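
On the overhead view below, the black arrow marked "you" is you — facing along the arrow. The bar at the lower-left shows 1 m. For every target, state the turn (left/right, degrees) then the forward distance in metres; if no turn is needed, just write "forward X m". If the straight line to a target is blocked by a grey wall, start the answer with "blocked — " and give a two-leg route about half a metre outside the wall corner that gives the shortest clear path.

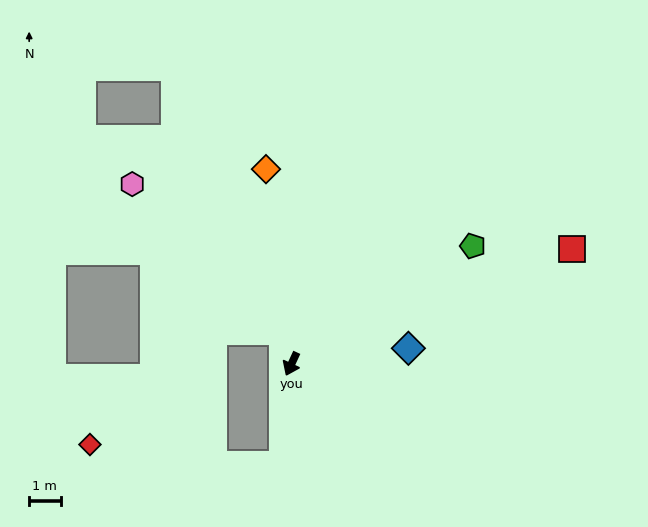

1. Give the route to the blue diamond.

turn left 122°, forward 3.7 m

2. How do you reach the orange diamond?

turn right 148°, forward 6.2 m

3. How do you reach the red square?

turn left 137°, forward 9.6 m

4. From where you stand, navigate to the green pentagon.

turn left 148°, forward 6.9 m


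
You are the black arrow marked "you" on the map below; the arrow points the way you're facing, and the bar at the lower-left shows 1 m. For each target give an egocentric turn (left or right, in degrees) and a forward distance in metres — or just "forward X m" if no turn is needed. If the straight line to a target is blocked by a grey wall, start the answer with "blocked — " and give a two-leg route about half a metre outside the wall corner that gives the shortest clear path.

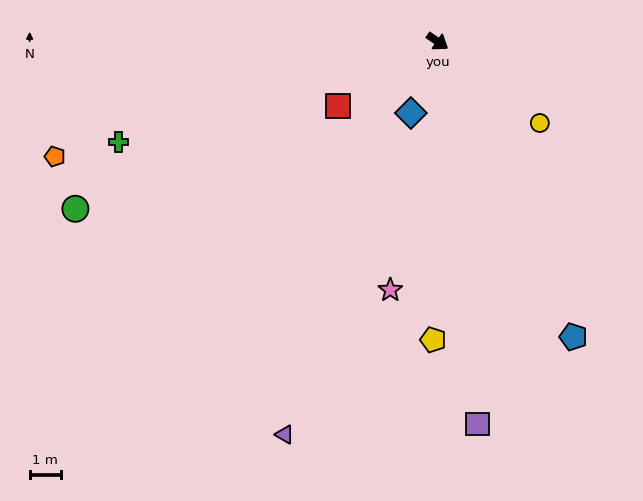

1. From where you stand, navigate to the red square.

turn right 113°, forward 3.8 m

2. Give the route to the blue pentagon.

turn right 31°, forward 10.3 m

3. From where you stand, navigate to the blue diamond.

turn right 76°, forward 2.4 m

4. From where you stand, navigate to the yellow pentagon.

turn right 56°, forward 9.4 m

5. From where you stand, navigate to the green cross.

turn right 128°, forward 10.6 m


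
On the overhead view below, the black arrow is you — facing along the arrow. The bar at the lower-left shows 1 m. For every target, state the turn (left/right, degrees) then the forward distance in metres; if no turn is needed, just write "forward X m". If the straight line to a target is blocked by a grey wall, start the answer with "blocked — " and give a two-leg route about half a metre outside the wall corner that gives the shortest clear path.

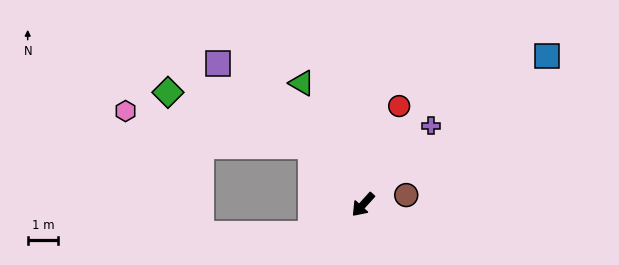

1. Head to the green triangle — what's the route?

turn right 111°, forward 4.4 m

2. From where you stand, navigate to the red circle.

turn right 158°, forward 3.4 m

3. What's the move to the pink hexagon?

blocked — turn right 96°, forward 2.5 m, then turn left 38°, forward 6.1 m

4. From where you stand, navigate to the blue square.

turn left 171°, forward 7.7 m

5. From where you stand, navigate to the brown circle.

turn left 145°, forward 1.4 m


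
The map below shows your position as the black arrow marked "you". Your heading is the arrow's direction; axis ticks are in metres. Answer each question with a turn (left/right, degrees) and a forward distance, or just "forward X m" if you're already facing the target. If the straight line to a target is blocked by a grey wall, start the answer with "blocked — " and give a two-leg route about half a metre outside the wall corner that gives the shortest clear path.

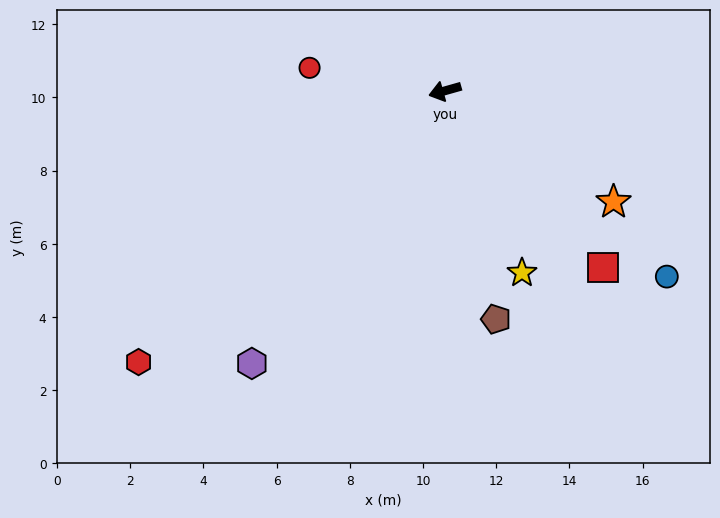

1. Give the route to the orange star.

turn left 131°, forward 5.5 m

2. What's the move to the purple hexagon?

turn left 39°, forward 9.1 m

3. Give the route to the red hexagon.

turn left 26°, forward 11.2 m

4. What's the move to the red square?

turn left 116°, forward 6.5 m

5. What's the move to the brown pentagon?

turn left 87°, forward 6.4 m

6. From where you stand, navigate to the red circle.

turn right 25°, forward 3.8 m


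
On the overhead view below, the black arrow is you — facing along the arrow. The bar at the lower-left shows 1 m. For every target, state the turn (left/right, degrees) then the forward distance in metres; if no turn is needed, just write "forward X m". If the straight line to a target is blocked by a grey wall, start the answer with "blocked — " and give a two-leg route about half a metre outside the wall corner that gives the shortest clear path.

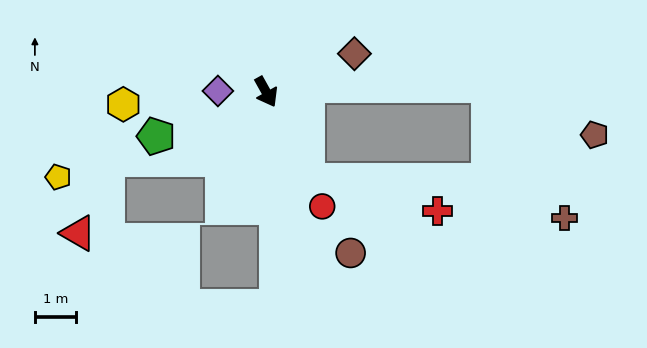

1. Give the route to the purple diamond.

turn right 120°, forward 1.2 m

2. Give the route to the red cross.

blocked — turn right 4°, forward 2.4 m, then turn left 52°, forward 3.3 m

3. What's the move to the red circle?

turn right 3°, forward 3.1 m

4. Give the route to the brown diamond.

turn left 84°, forward 2.4 m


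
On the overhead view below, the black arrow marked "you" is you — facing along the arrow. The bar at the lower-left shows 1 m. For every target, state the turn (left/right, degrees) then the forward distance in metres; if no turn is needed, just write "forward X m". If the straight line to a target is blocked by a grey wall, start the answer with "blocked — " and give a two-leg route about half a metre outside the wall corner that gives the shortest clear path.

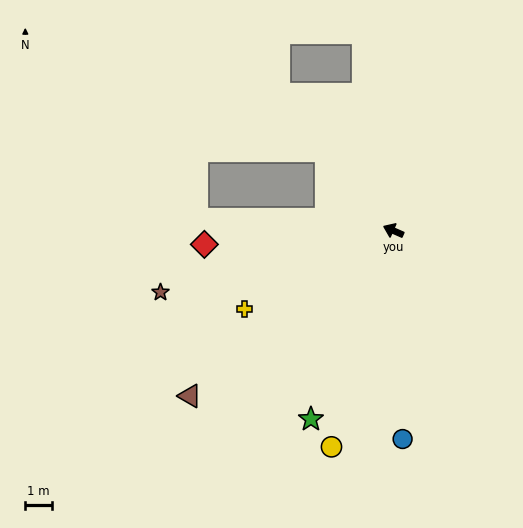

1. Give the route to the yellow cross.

turn left 51°, forward 6.3 m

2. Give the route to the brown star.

turn left 39°, forward 9.0 m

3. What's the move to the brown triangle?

turn left 63°, forward 9.8 m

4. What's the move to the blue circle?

turn left 116°, forward 7.8 m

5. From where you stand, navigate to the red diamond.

turn left 28°, forward 7.1 m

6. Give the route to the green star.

turn left 90°, forward 7.7 m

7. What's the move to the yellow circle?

turn left 98°, forward 8.4 m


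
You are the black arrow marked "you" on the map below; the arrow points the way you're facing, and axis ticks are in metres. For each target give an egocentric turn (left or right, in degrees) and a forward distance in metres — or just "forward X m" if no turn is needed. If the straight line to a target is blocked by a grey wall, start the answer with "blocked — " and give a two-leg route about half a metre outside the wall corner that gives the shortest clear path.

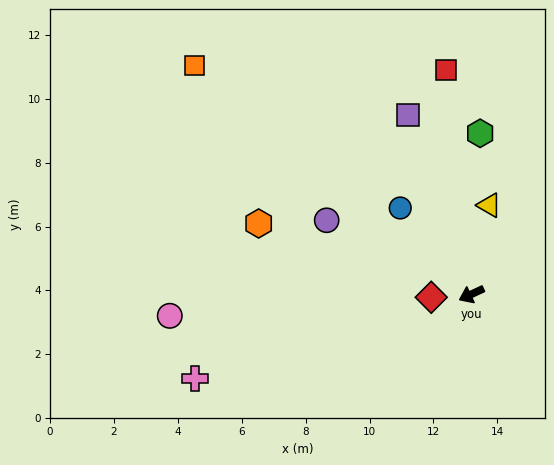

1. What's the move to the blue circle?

turn right 75°, forward 3.5 m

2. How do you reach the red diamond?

turn right 21°, forward 1.3 m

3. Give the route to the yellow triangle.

turn right 126°, forward 2.8 m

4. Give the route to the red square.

turn right 108°, forward 7.1 m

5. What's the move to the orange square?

turn right 65°, forward 11.2 m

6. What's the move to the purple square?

turn right 96°, forward 5.9 m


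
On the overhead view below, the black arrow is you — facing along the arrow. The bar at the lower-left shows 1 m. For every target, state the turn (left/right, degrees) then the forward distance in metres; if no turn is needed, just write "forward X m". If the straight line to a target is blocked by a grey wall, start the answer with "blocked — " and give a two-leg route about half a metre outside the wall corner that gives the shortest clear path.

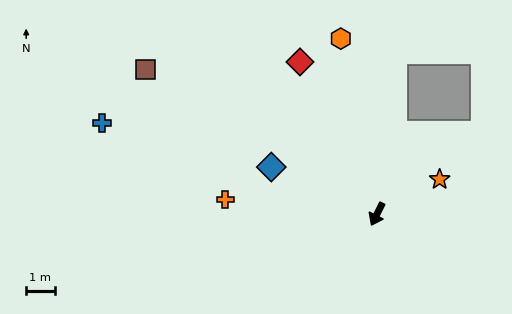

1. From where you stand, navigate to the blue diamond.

turn right 87°, forward 4.1 m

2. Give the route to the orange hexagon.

turn right 142°, forward 6.3 m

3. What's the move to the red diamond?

turn right 127°, forward 6.0 m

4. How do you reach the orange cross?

turn right 69°, forward 5.4 m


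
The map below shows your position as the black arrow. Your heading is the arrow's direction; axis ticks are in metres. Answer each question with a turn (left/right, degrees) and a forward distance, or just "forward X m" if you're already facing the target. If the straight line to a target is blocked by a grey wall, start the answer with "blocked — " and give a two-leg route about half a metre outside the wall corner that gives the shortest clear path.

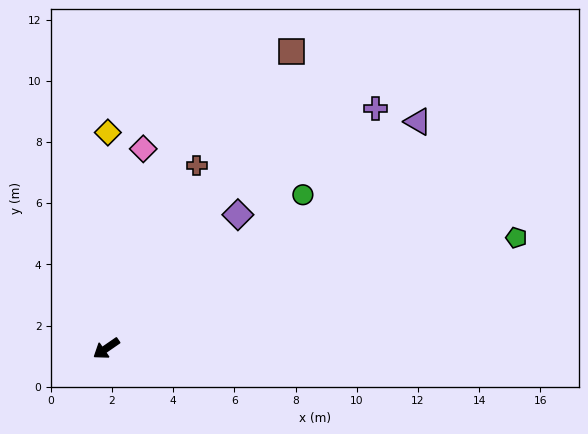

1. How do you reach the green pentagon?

turn left 160°, forward 13.9 m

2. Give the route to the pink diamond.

turn right 135°, forward 6.6 m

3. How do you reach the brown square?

turn right 157°, forward 11.4 m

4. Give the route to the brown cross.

turn right 151°, forward 6.7 m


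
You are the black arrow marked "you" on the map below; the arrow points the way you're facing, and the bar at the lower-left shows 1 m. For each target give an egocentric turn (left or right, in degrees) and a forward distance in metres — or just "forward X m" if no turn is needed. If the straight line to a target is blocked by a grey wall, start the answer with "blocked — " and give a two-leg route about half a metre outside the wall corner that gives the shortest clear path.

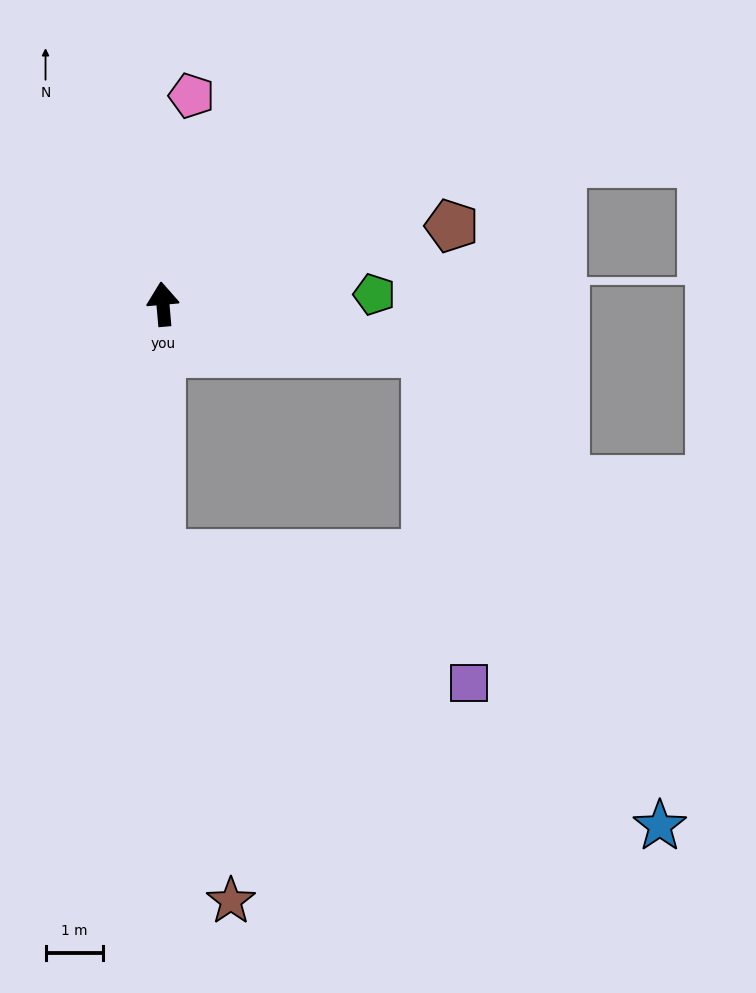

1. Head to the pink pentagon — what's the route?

turn right 13°, forward 3.7 m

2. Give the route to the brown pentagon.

turn right 80°, forward 5.2 m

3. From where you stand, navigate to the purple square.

blocked — turn left 175°, forward 4.3 m, then turn left 67°, forward 5.8 m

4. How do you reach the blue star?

blocked — turn right 106°, forward 4.6 m, then turn right 53°, forward 9.2 m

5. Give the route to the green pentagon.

turn right 92°, forward 3.7 m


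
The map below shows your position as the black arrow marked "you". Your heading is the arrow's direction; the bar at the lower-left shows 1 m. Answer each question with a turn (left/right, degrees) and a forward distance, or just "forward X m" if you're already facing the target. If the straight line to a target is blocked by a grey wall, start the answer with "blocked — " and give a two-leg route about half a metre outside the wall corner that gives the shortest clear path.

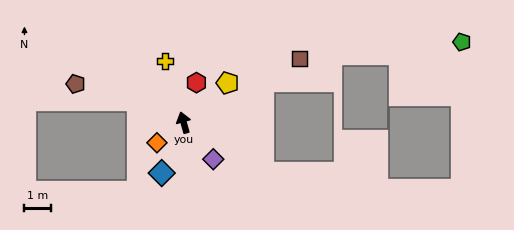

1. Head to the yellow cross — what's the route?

forward 2.5 m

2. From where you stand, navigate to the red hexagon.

turn right 34°, forward 1.6 m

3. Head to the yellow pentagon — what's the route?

turn right 64°, forward 2.3 m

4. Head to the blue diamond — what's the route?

turn left 141°, forward 2.1 m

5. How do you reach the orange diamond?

turn left 111°, forward 1.3 m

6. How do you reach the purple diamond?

turn right 157°, forward 1.8 m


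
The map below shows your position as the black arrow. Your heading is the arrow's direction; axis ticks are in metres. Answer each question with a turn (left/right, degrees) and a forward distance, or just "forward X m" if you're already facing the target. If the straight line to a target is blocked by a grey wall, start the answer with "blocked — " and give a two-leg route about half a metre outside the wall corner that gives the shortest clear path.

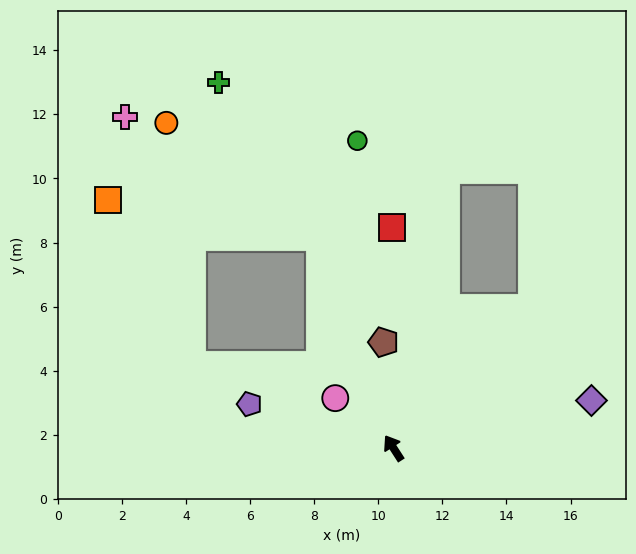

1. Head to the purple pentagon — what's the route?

turn left 40°, forward 4.7 m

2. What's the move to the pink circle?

turn left 17°, forward 2.4 m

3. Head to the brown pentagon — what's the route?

turn right 27°, forward 3.3 m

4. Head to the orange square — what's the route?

blocked — turn right 13°, forward 7.0 m, then turn left 60°, forward 6.7 m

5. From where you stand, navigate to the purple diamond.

turn right 109°, forward 6.4 m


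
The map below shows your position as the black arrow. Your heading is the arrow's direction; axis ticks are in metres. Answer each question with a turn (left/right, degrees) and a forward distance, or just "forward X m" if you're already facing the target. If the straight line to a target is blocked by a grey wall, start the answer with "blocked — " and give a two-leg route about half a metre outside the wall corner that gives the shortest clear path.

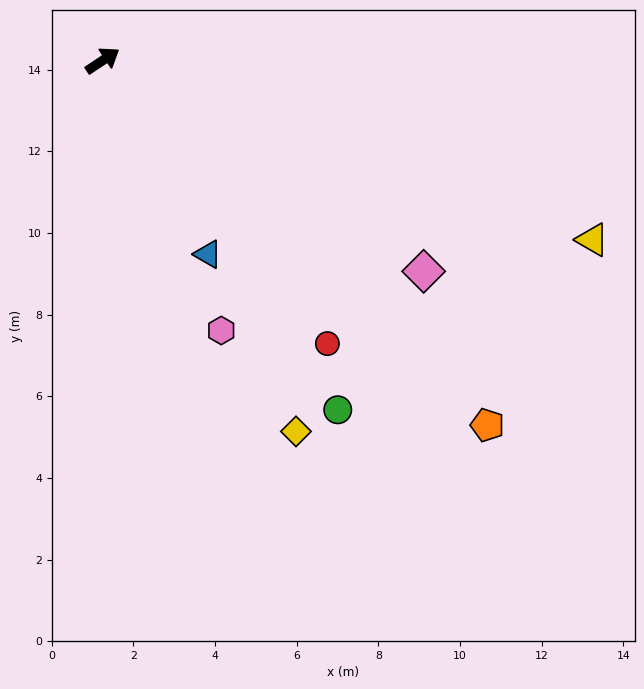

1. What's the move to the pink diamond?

turn right 67°, forward 9.4 m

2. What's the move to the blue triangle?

turn right 95°, forward 5.4 m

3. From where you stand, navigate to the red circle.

turn right 85°, forward 8.8 m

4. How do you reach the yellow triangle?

turn right 54°, forward 12.8 m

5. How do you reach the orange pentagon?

turn right 77°, forward 13.0 m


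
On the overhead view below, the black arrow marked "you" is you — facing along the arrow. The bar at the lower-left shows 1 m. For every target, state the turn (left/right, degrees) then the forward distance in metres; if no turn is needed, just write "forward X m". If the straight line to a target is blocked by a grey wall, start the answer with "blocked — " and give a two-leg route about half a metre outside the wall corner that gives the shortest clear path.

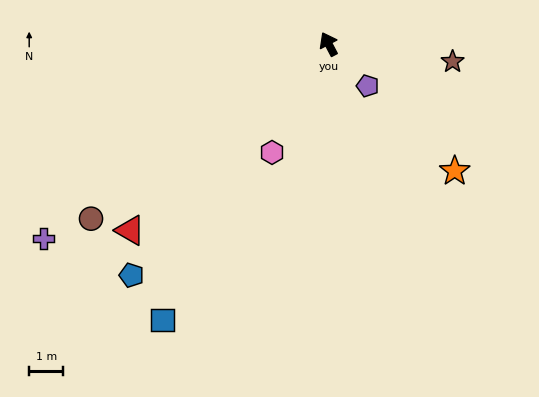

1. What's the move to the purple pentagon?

turn right 165°, forward 1.7 m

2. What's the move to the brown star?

turn right 126°, forward 3.7 m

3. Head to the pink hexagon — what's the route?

turn left 125°, forward 3.6 m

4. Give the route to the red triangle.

turn left 105°, forward 8.0 m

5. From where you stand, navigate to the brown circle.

turn left 99°, forward 8.7 m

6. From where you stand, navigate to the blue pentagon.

turn left 112°, forward 8.9 m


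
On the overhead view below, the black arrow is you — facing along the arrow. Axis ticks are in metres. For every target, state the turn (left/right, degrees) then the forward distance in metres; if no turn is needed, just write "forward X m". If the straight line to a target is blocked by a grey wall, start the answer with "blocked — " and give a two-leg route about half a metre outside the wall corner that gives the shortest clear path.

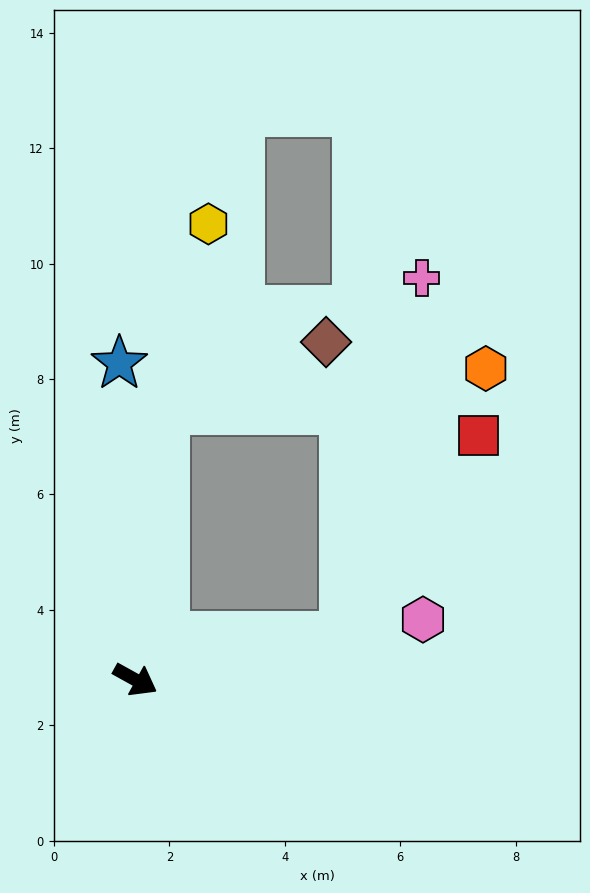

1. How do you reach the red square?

blocked — turn left 41°, forward 3.7 m, then turn left 44°, forward 4.2 m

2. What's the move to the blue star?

turn left 122°, forward 5.5 m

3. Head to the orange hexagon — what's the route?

blocked — turn left 113°, forward 4.7 m, then turn right 77°, forward 5.6 m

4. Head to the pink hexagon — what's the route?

turn left 41°, forward 5.1 m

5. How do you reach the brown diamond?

blocked — turn left 113°, forward 4.7 m, then turn right 61°, forward 3.0 m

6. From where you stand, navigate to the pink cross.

blocked — turn left 41°, forward 3.7 m, then turn left 66°, forward 6.4 m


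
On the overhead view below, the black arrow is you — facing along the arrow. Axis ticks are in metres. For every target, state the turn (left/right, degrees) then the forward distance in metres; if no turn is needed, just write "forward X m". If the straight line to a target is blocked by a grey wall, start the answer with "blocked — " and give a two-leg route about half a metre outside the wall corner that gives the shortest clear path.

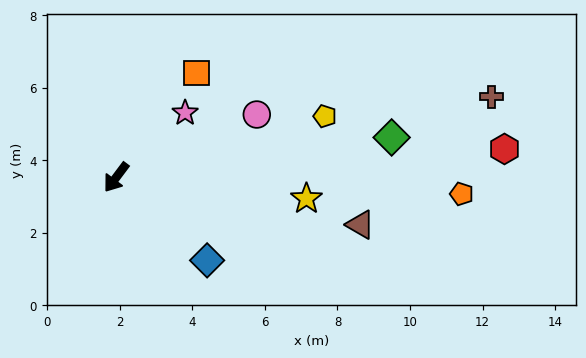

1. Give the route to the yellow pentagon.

turn left 143°, forward 6.0 m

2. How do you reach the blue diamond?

turn left 84°, forward 3.4 m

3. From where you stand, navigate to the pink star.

turn left 170°, forward 2.6 m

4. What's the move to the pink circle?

turn left 151°, forward 4.2 m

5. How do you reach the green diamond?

turn left 135°, forward 7.7 m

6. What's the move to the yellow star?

turn left 120°, forward 5.3 m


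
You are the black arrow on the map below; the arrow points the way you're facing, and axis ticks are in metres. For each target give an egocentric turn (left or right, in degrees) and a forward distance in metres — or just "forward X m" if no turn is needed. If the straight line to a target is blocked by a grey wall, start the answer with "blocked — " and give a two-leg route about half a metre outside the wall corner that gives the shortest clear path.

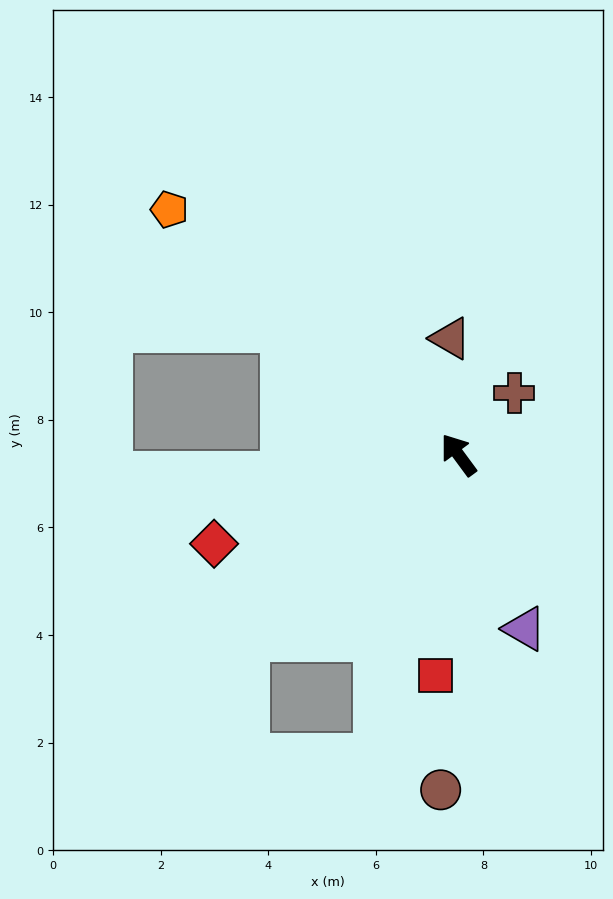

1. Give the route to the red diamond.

turn left 74°, forward 4.8 m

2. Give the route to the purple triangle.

turn left 164°, forward 3.5 m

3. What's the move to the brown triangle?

turn right 32°, forward 2.2 m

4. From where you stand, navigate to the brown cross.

turn right 78°, forward 1.5 m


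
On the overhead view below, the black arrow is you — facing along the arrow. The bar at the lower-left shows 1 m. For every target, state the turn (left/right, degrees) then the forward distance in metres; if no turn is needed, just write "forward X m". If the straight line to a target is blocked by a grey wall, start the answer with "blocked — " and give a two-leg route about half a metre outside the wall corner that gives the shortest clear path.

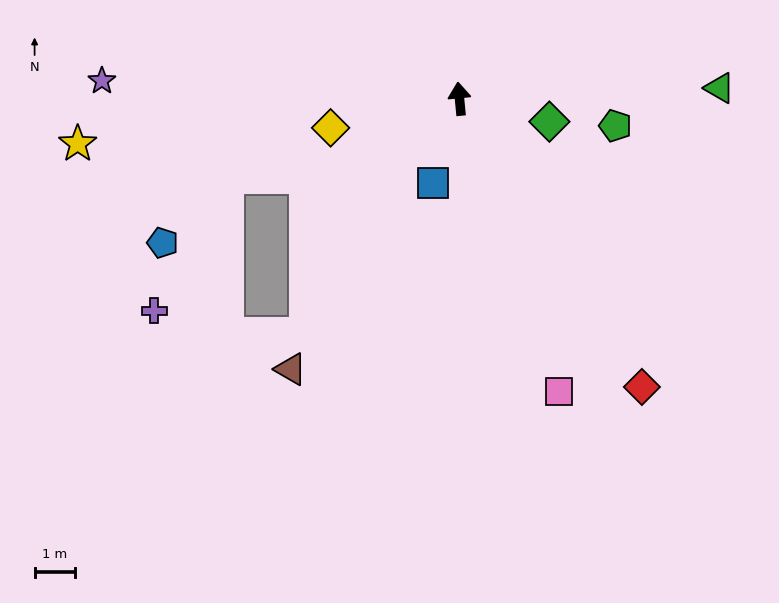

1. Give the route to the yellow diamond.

turn left 97°, forward 3.3 m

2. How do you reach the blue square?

turn left 157°, forward 2.2 m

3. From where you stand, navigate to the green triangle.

turn right 93°, forward 6.5 m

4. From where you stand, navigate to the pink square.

turn right 167°, forward 7.7 m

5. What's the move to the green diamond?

turn right 110°, forward 2.3 m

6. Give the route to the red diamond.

turn right 153°, forward 8.5 m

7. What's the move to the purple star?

turn left 82°, forward 8.9 m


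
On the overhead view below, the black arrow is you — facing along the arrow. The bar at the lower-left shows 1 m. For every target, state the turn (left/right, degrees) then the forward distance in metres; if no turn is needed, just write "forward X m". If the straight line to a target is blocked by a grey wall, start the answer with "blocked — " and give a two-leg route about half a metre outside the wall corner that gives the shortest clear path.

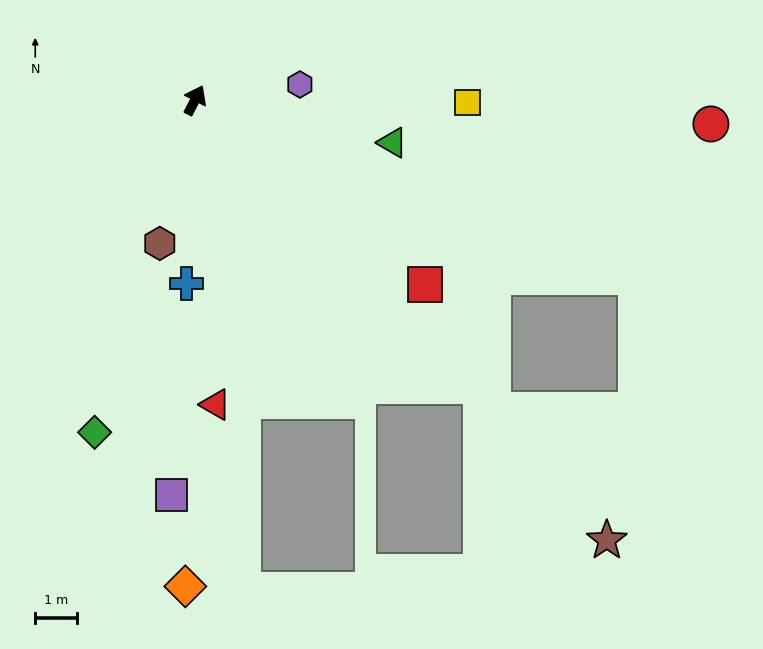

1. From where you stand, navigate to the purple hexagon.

turn right 54°, forward 2.5 m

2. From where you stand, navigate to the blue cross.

turn right 155°, forward 4.4 m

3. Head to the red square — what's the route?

turn right 101°, forward 7.0 m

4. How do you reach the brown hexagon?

turn right 167°, forward 3.5 m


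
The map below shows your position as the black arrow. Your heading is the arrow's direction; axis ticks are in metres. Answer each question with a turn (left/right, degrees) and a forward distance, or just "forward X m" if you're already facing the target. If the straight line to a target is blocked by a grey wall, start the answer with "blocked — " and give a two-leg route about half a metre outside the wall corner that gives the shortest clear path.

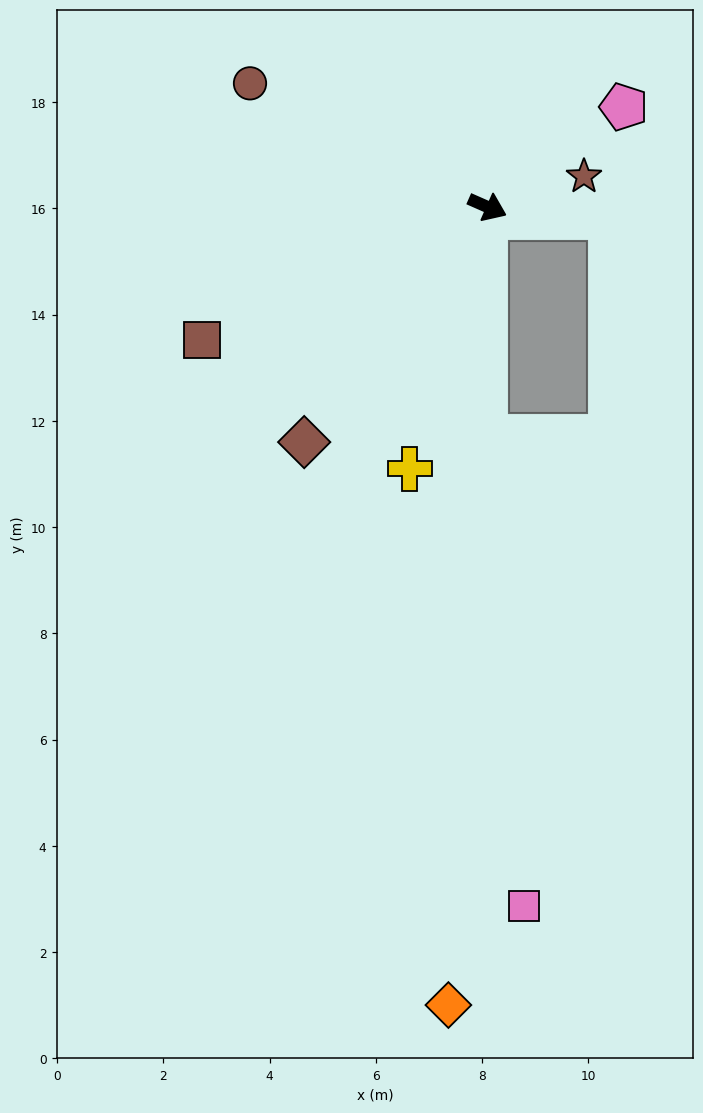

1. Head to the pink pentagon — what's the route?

turn left 60°, forward 3.2 m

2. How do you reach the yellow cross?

turn right 83°, forward 5.1 m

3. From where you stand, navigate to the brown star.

turn left 41°, forward 1.9 m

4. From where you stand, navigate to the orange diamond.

turn right 69°, forward 15.0 m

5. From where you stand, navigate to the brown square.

turn right 131°, forward 5.9 m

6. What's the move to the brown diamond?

turn right 104°, forward 5.6 m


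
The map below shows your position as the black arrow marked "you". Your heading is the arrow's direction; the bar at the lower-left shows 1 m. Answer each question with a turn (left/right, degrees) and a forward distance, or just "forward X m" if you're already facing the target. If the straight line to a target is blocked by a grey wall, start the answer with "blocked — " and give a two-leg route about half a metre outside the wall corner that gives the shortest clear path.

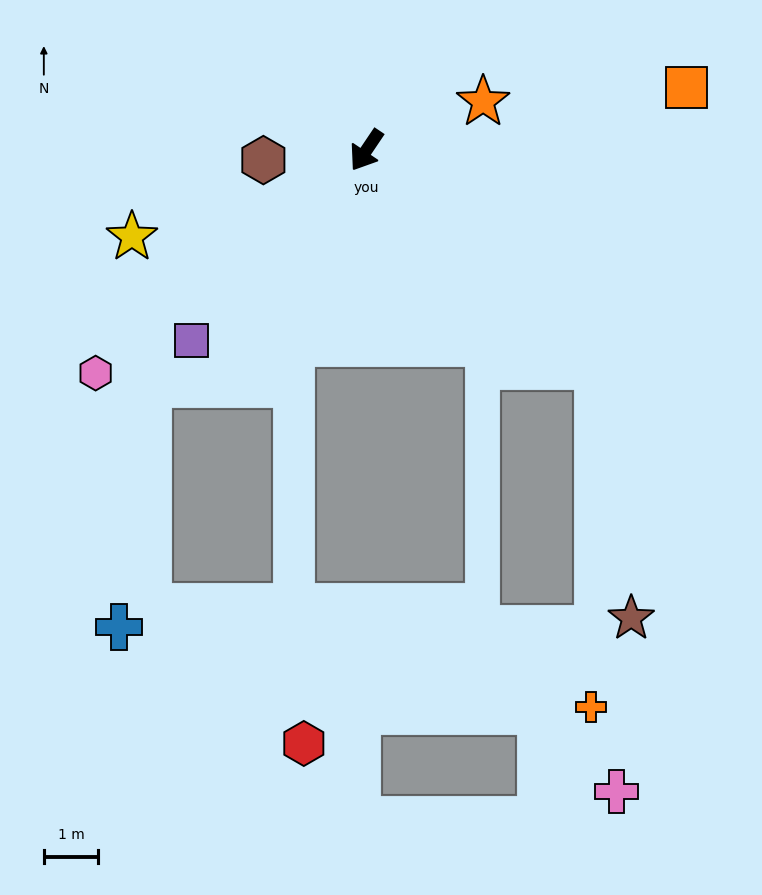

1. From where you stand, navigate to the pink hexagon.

turn right 17°, forward 6.4 m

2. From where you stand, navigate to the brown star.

blocked — turn left 81°, forward 5.8 m, then turn right 39°, forward 4.7 m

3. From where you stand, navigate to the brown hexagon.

turn right 51°, forward 1.9 m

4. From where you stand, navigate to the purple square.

turn right 9°, forward 4.7 m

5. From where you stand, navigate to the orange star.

turn left 147°, forward 2.3 m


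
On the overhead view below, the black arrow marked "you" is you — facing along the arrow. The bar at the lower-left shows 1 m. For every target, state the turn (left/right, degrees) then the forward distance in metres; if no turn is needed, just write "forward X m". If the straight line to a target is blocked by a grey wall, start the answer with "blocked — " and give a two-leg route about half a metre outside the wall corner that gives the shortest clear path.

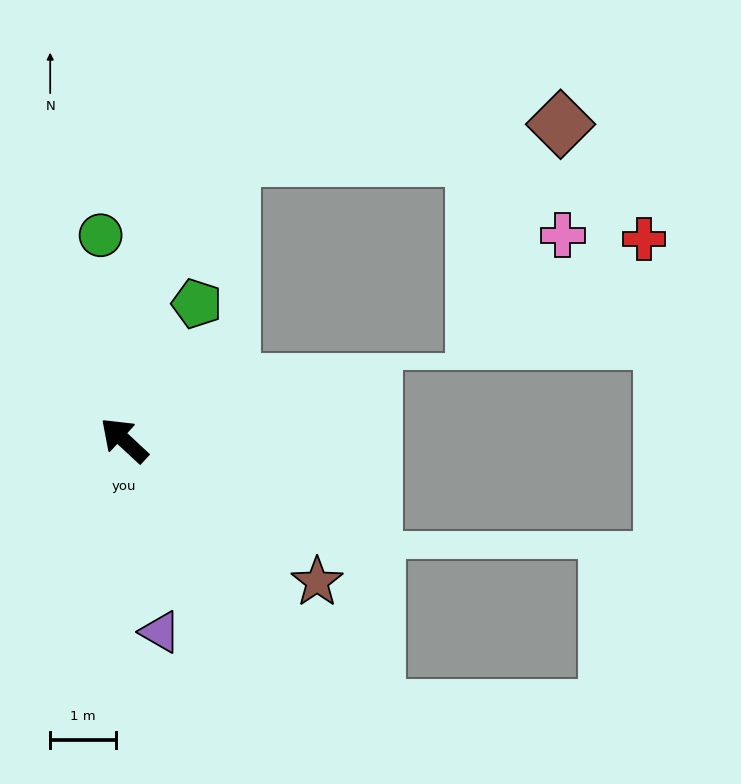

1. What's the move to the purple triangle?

turn left 144°, forward 3.0 m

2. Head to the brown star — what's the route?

turn right 173°, forward 3.6 m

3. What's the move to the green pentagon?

turn right 75°, forward 2.3 m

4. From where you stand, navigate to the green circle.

turn right 41°, forward 3.1 m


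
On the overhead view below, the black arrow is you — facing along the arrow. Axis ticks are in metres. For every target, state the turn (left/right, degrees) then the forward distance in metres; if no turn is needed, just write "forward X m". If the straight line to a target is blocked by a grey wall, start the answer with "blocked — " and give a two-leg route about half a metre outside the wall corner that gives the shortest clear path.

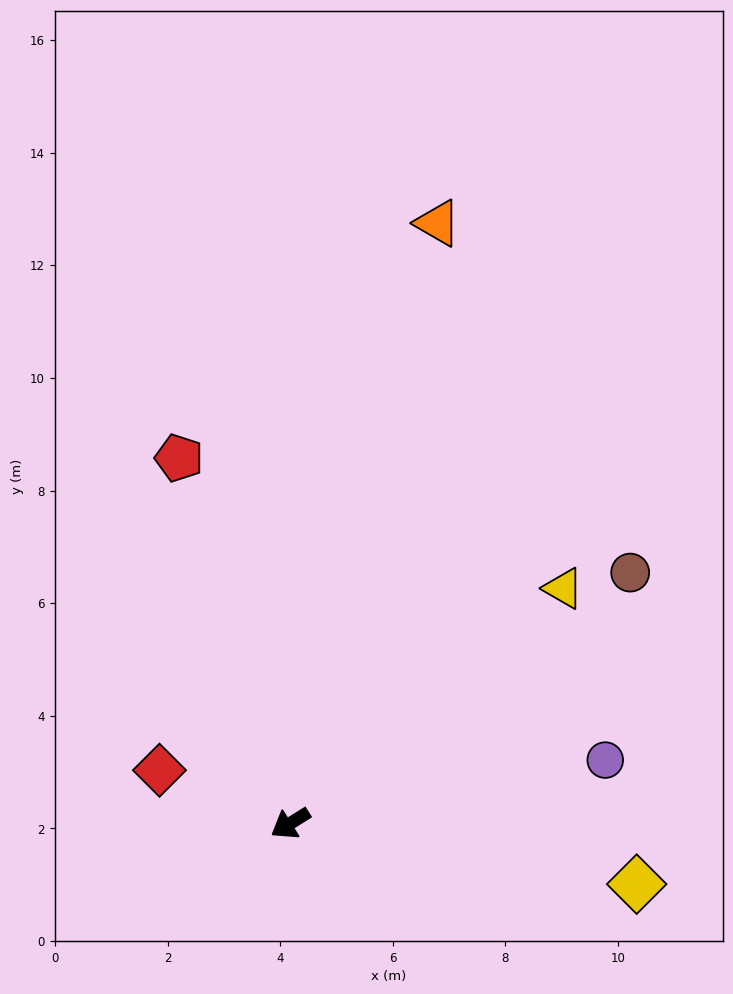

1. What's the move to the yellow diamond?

turn left 138°, forward 6.2 m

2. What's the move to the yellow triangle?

turn right 171°, forward 6.4 m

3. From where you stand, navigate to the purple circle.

turn left 159°, forward 5.7 m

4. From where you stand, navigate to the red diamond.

turn right 54°, forward 2.5 m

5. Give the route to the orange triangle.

turn right 136°, forward 11.0 m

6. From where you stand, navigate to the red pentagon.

turn right 105°, forward 6.8 m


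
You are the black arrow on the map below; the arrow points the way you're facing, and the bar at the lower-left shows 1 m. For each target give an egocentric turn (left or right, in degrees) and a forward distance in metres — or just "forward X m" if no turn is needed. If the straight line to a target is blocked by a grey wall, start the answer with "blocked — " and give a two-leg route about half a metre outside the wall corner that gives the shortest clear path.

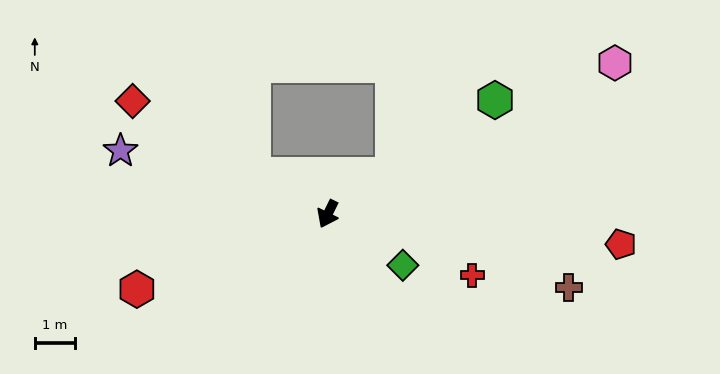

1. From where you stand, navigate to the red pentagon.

turn left 110°, forward 7.3 m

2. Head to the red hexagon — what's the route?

turn right 42°, forward 5.1 m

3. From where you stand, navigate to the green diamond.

turn left 82°, forward 2.2 m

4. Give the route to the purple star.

turn right 81°, forward 5.3 m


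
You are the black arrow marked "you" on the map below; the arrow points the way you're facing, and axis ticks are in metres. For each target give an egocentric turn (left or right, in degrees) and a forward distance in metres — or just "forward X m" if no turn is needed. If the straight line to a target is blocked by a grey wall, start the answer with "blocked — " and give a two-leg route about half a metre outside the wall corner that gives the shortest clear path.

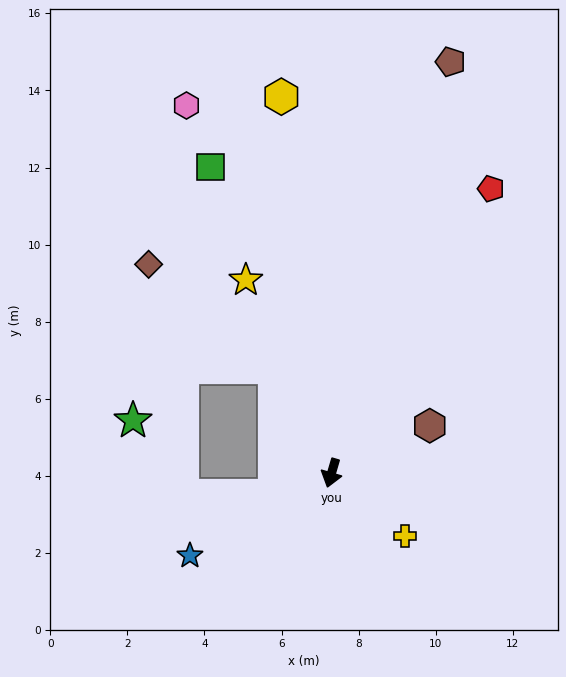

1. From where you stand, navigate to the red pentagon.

turn left 167°, forward 8.5 m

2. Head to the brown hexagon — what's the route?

turn left 132°, forward 2.8 m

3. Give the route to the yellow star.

turn right 140°, forward 5.5 m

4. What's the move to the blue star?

turn right 43°, forward 4.3 m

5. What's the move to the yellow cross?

turn left 66°, forward 2.5 m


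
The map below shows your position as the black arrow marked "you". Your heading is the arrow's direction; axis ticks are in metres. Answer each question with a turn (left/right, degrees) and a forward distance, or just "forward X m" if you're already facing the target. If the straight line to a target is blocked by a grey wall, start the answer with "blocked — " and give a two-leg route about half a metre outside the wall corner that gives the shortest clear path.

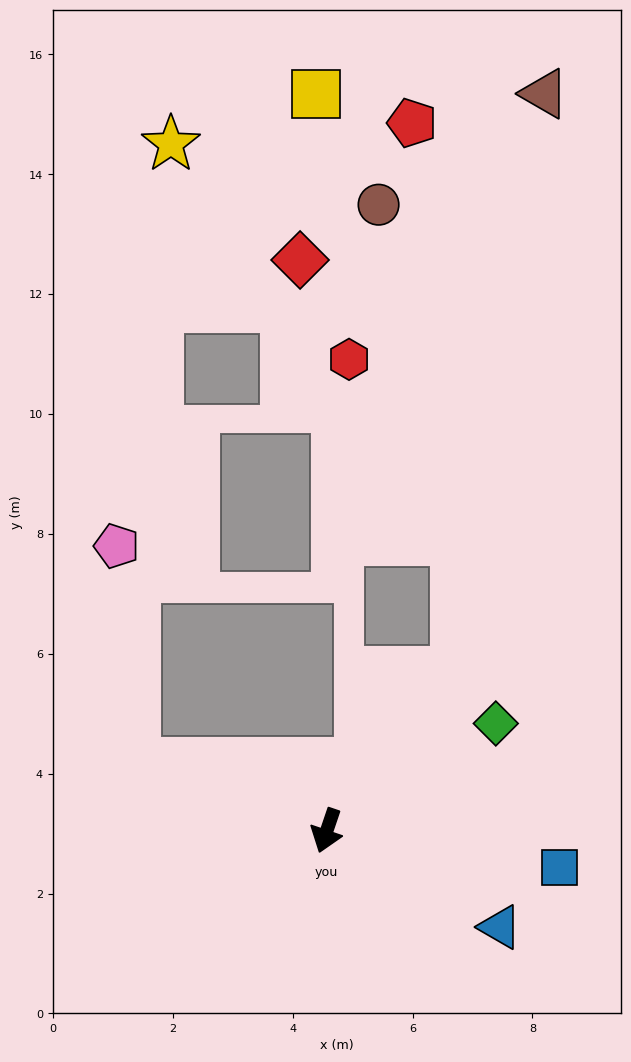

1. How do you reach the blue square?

turn left 100°, forward 3.9 m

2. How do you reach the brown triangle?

blocked — turn left 160°, forward 3.4 m, then turn left 30°, forward 9.8 m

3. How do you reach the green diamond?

turn left 141°, forward 3.3 m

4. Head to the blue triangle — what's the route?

turn left 80°, forward 3.3 m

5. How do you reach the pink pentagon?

blocked — turn right 91°, forward 3.4 m, then turn right 65°, forward 3.6 m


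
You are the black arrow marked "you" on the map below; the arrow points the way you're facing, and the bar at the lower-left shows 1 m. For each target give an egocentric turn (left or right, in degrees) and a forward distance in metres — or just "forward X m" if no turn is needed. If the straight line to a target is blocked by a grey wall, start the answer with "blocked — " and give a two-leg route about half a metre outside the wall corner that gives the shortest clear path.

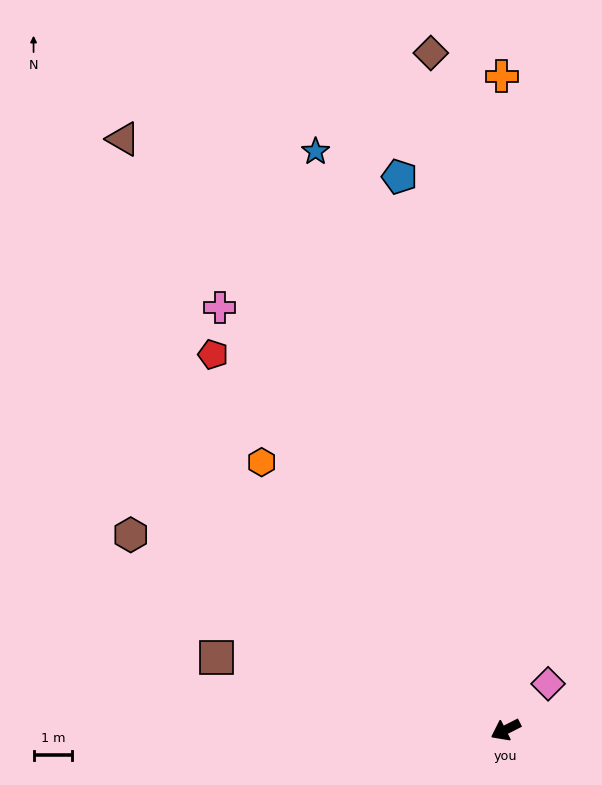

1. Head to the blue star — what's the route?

turn right 99°, forward 15.7 m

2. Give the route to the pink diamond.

turn right 160°, forward 1.6 m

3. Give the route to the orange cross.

turn right 117°, forward 16.8 m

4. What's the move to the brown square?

turn right 41°, forward 7.7 m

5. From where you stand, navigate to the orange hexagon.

turn right 75°, forward 9.3 m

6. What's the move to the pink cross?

turn right 83°, forward 13.1 m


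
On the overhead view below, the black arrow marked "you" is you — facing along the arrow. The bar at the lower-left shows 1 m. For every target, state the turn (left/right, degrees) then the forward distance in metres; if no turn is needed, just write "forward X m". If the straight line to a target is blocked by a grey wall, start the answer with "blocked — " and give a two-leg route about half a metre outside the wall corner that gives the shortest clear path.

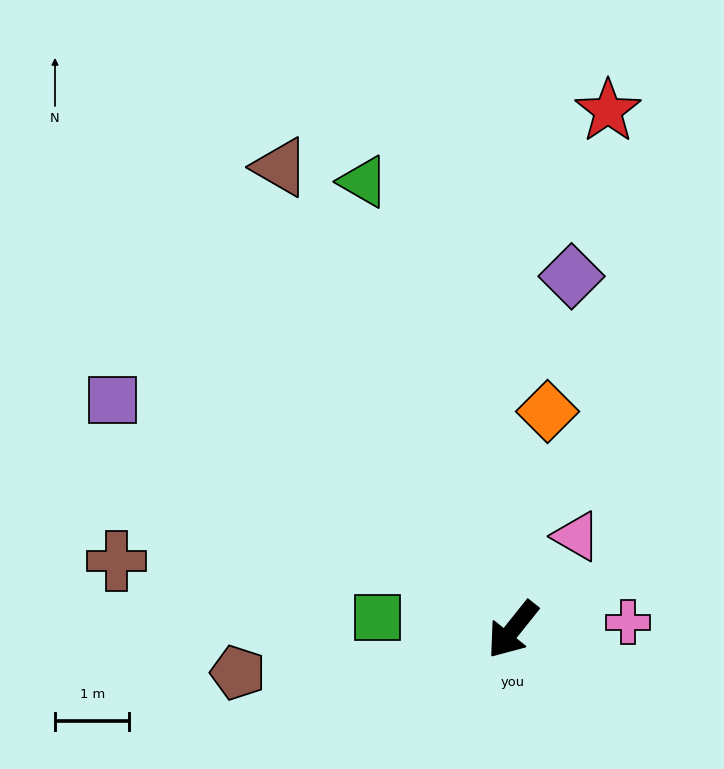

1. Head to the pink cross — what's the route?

turn left 132°, forward 1.6 m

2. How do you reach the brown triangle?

turn right 115°, forward 7.0 m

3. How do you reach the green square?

turn right 57°, forward 1.8 m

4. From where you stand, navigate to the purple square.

turn right 81°, forward 6.2 m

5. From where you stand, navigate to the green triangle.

turn right 123°, forward 6.4 m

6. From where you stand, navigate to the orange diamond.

turn right 150°, forward 3.0 m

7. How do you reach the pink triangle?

turn right 176°, forward 1.5 m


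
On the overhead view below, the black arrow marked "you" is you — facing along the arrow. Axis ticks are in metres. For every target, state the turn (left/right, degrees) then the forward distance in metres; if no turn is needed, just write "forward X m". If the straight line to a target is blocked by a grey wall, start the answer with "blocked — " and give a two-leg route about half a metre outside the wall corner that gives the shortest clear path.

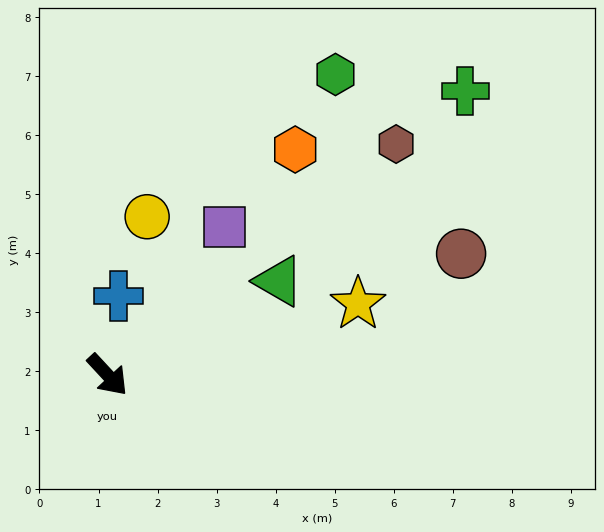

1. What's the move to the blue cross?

turn left 129°, forward 1.3 m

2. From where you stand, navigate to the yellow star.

turn left 63°, forward 4.4 m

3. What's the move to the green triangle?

turn left 76°, forward 3.3 m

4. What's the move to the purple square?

turn left 99°, forward 3.2 m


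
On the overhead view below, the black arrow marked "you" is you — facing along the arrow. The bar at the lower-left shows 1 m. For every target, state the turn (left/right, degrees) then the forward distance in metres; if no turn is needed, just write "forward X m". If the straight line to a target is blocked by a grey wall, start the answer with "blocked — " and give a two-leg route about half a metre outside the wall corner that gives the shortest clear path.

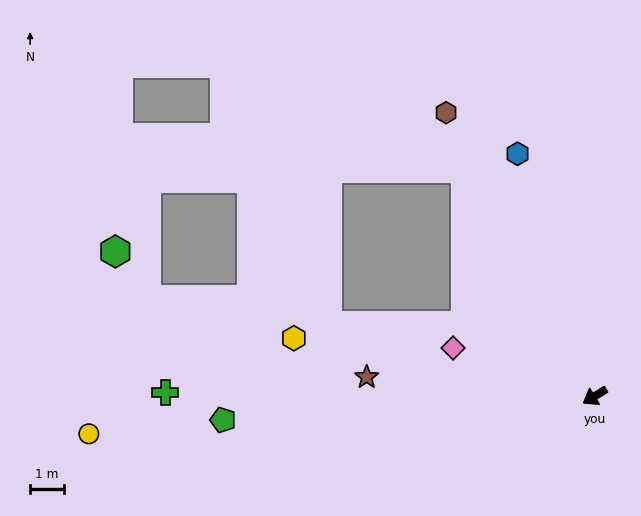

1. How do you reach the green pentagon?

turn right 28°, forward 10.9 m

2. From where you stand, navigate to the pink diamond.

turn right 50°, forward 4.4 m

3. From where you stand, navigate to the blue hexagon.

turn right 104°, forward 7.5 m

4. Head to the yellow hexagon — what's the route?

turn right 42°, forward 9.0 m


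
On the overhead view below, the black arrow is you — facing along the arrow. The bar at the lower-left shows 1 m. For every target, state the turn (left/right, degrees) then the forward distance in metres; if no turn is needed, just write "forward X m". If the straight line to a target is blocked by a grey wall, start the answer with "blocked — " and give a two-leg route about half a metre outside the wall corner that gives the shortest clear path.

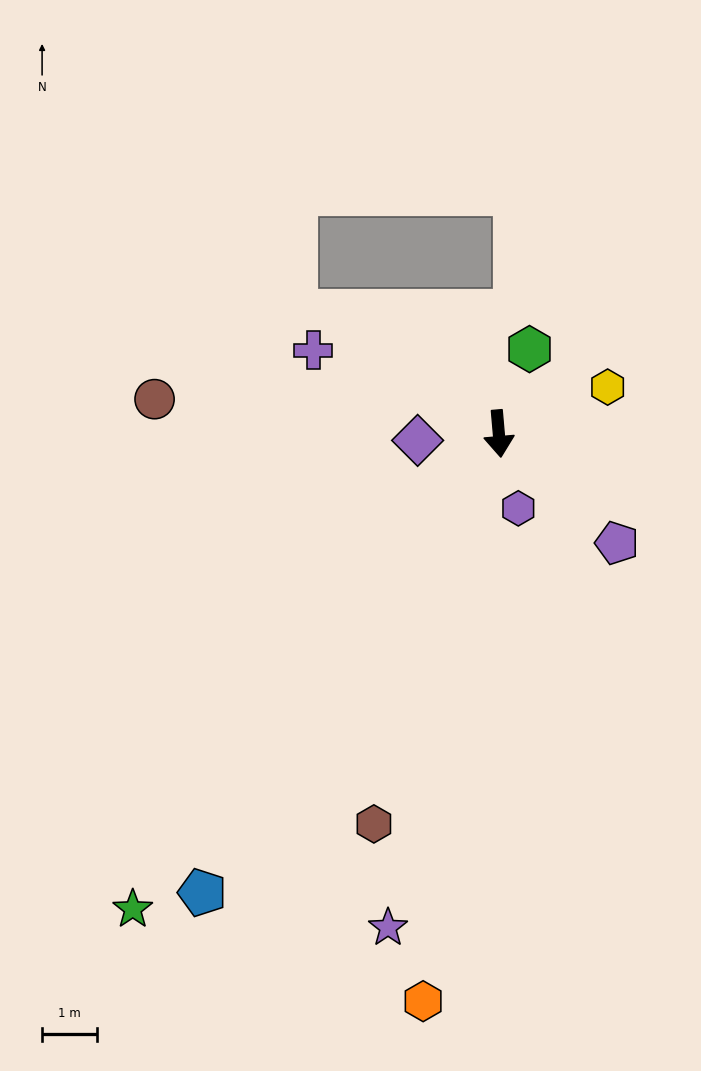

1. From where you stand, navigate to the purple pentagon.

turn left 42°, forward 3.0 m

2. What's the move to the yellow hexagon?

turn left 108°, forward 2.2 m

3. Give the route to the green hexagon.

turn left 155°, forward 1.7 m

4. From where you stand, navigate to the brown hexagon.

turn right 23°, forward 7.5 m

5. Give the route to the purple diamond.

turn right 90°, forward 1.5 m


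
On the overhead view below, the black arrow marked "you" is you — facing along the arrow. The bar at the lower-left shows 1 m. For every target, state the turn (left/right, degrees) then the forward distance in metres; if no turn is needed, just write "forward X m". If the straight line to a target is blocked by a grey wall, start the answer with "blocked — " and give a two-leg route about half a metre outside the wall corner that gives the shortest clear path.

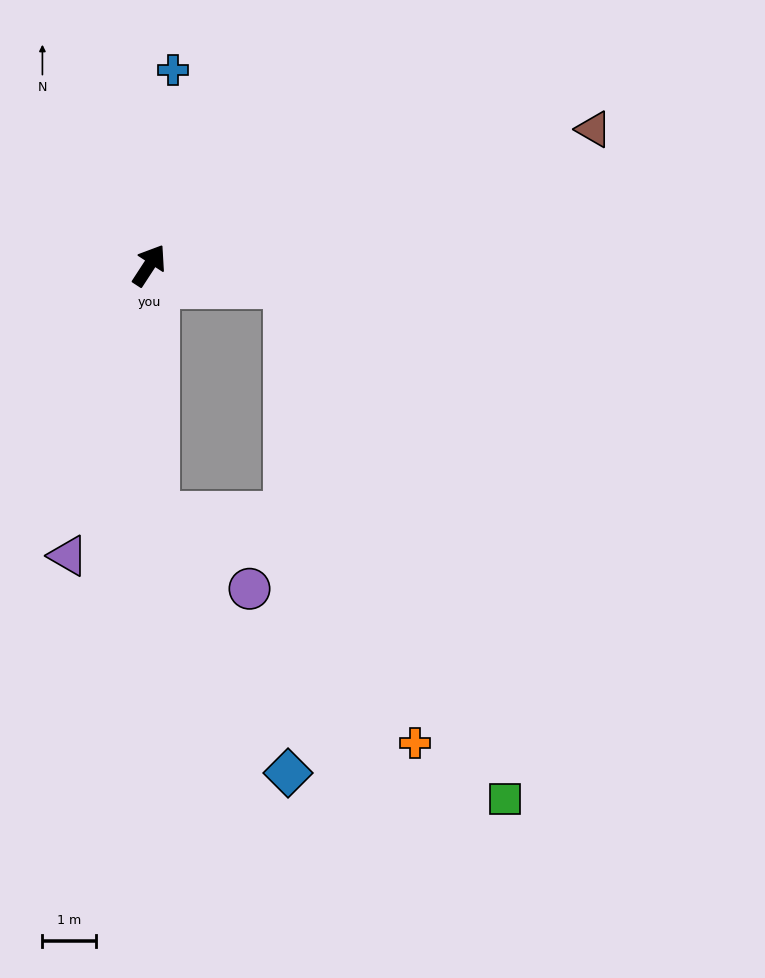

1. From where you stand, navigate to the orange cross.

blocked — turn right 66°, forward 2.6 m, then turn right 65°, forward 8.8 m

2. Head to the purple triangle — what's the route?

turn right 163°, forward 5.6 m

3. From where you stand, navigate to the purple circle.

blocked — turn right 145°, forward 4.6 m, then turn left 49°, forward 2.2 m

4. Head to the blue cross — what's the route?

turn left 26°, forward 3.7 m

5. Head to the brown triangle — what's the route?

turn right 40°, forward 8.6 m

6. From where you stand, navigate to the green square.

blocked — turn right 66°, forward 2.6 m, then turn right 58°, forward 10.4 m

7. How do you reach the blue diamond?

blocked — turn right 145°, forward 4.6 m, then turn left 25°, forward 5.4 m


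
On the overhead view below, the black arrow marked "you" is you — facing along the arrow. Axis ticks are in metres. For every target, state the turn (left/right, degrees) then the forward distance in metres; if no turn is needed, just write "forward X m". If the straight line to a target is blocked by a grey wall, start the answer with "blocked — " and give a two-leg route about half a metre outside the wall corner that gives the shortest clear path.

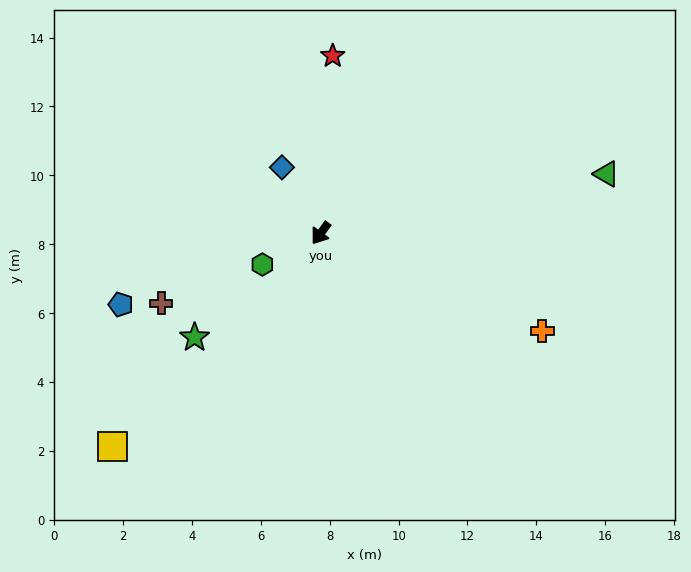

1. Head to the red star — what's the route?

turn right 148°, forward 5.2 m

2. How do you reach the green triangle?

turn left 138°, forward 8.5 m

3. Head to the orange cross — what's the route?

turn left 102°, forward 7.0 m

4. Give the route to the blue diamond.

turn right 113°, forward 2.2 m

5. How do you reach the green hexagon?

turn right 26°, forward 1.9 m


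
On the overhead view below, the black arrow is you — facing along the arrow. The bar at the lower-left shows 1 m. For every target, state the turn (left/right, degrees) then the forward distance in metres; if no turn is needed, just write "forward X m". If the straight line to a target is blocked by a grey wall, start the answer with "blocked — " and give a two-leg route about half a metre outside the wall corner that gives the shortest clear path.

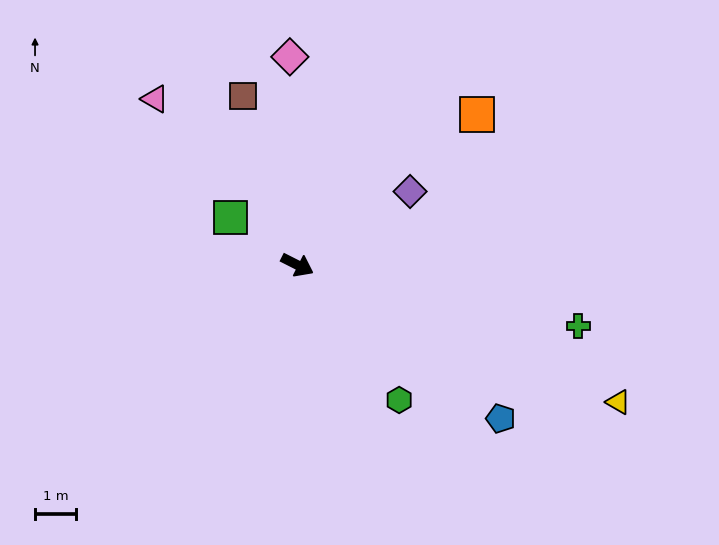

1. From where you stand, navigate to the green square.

turn left 171°, forward 2.0 m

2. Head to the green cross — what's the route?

turn left 15°, forward 7.0 m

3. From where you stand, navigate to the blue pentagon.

turn right 10°, forward 6.2 m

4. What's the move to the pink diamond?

turn left 119°, forward 5.1 m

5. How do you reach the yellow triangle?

turn left 4°, forward 8.6 m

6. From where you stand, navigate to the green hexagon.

turn right 26°, forward 4.1 m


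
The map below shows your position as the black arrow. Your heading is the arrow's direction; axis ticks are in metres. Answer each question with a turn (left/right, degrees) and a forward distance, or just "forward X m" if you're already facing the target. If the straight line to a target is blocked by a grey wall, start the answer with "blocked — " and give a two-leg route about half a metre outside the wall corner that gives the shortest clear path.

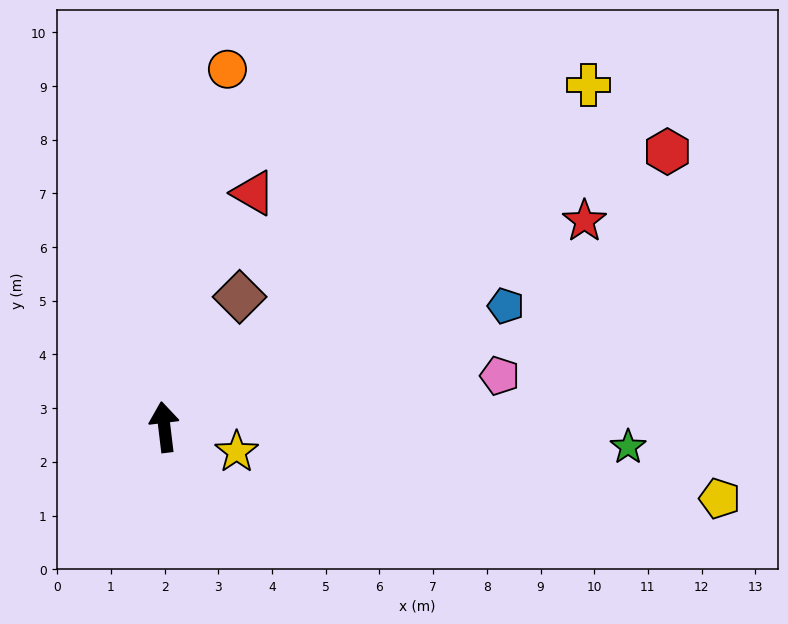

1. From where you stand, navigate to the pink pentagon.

turn right 88°, forward 6.3 m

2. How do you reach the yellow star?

turn right 116°, forward 1.4 m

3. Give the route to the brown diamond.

turn right 37°, forward 2.8 m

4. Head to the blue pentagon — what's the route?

turn right 77°, forward 6.7 m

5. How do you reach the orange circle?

turn right 17°, forward 6.8 m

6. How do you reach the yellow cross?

turn right 58°, forward 10.1 m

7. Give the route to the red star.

turn right 71°, forward 8.7 m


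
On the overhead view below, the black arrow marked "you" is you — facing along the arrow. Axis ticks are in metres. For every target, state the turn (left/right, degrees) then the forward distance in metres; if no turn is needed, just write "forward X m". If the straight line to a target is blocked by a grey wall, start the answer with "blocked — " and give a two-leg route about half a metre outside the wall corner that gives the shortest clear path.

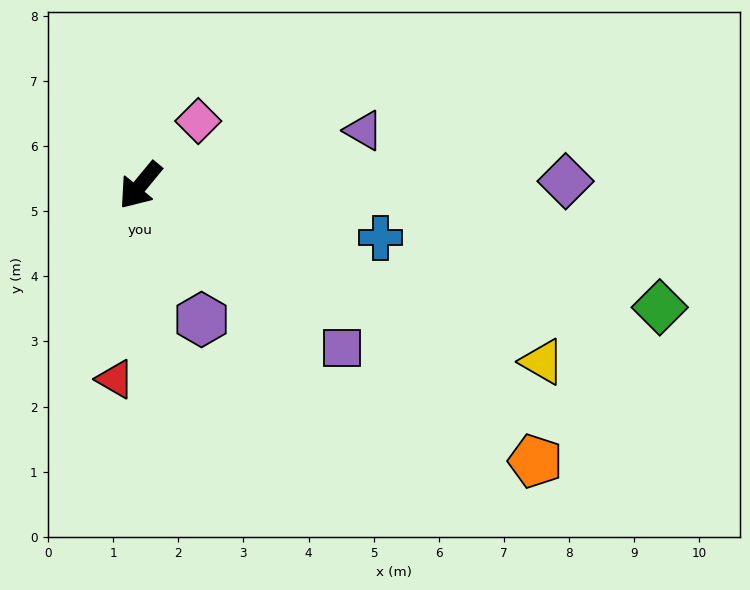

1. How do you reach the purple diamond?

turn left 130°, forward 6.5 m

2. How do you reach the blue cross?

turn left 117°, forward 3.8 m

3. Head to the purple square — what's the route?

turn left 91°, forward 4.0 m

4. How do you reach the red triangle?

turn left 32°, forward 3.0 m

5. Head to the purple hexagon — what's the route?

turn left 64°, forward 2.3 m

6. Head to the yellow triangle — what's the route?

turn left 106°, forward 6.7 m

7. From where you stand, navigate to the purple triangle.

turn left 143°, forward 3.5 m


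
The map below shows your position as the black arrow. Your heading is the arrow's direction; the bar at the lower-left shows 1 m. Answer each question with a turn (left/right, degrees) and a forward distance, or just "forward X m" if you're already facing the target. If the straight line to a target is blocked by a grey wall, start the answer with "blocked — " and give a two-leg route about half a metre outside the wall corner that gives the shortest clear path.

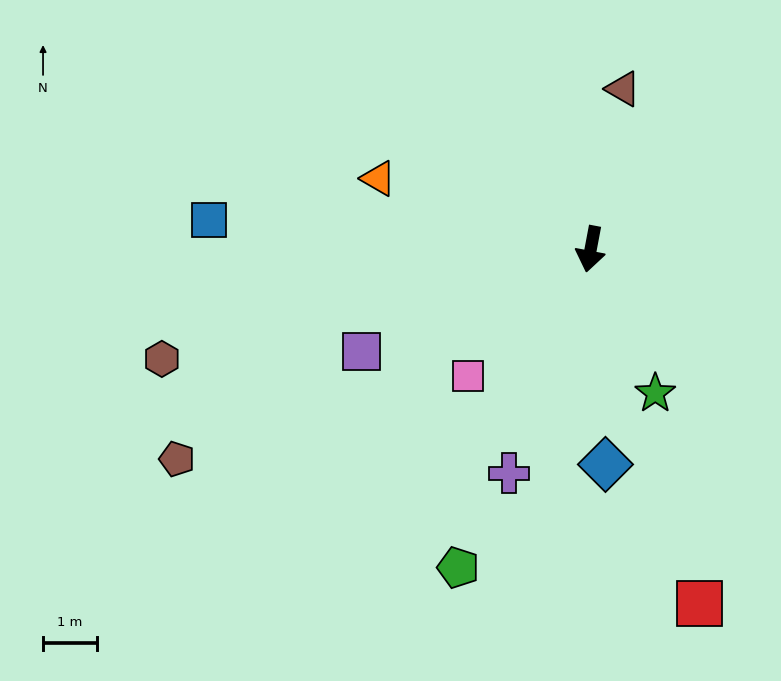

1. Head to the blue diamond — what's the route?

turn left 15°, forward 4.0 m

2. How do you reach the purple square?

turn right 55°, forward 4.6 m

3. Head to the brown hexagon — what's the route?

turn right 65°, forward 8.2 m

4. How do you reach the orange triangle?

turn right 98°, forward 4.1 m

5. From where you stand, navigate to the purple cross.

turn right 9°, forward 4.4 m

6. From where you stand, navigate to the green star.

turn left 35°, forward 2.9 m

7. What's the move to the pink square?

turn right 33°, forward 3.3 m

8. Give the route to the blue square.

turn right 84°, forward 7.1 m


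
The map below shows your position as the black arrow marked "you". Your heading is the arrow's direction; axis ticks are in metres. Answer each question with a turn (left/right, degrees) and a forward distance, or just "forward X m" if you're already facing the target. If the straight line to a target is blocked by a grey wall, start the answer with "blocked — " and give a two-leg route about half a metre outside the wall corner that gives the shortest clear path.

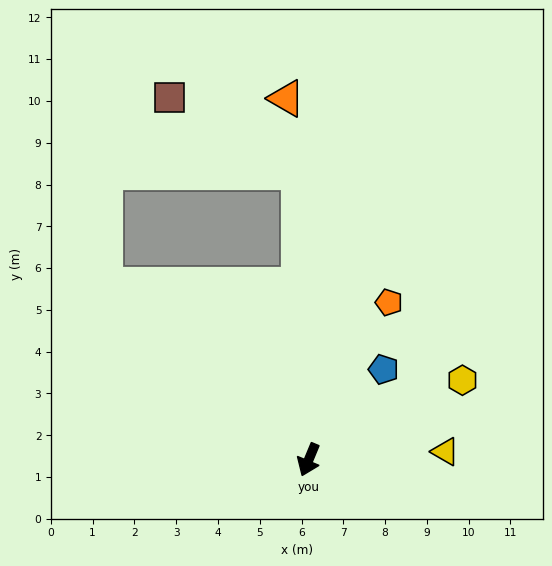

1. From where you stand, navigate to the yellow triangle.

turn left 116°, forward 3.3 m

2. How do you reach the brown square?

blocked — turn right 156°, forward 6.9 m, then turn left 58°, forward 3.6 m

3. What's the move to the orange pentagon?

turn left 176°, forward 4.2 m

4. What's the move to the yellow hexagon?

turn left 140°, forward 4.1 m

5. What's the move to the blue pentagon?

turn left 163°, forward 2.8 m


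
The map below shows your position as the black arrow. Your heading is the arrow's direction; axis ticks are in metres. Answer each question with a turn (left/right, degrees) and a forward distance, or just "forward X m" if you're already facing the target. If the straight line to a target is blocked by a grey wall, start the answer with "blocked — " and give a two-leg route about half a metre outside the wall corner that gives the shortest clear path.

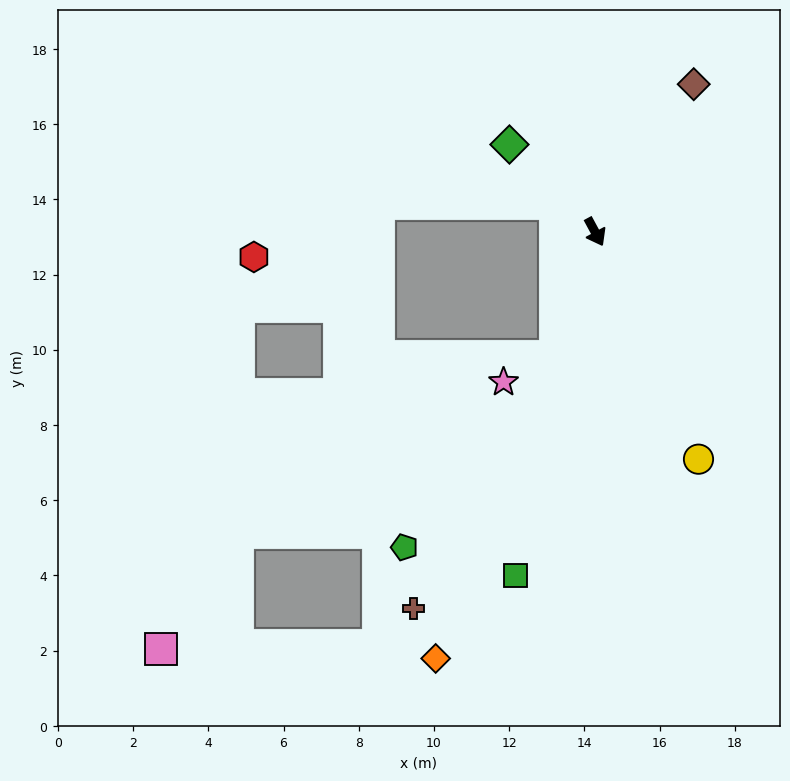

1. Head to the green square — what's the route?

turn right 41°, forward 9.4 m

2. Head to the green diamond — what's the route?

turn right 164°, forward 3.3 m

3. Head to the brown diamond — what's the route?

turn left 118°, forward 4.7 m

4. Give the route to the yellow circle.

turn right 4°, forward 6.6 m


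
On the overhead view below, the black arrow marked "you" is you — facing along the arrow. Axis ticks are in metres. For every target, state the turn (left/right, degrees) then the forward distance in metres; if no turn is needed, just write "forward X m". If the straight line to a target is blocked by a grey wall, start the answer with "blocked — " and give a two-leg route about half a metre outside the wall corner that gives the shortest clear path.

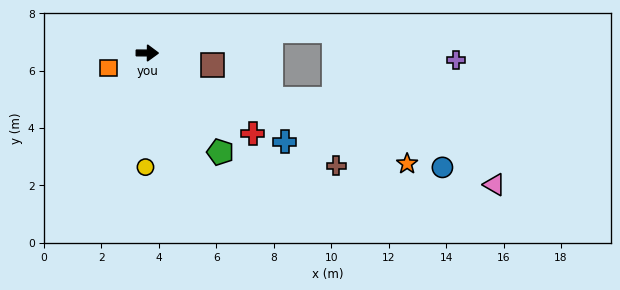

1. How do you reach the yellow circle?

turn right 91°, forward 4.0 m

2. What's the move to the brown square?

turn right 10°, forward 2.3 m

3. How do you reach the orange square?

turn right 159°, forward 1.5 m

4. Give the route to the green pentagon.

turn right 53°, forward 4.3 m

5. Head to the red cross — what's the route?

turn right 37°, forward 4.6 m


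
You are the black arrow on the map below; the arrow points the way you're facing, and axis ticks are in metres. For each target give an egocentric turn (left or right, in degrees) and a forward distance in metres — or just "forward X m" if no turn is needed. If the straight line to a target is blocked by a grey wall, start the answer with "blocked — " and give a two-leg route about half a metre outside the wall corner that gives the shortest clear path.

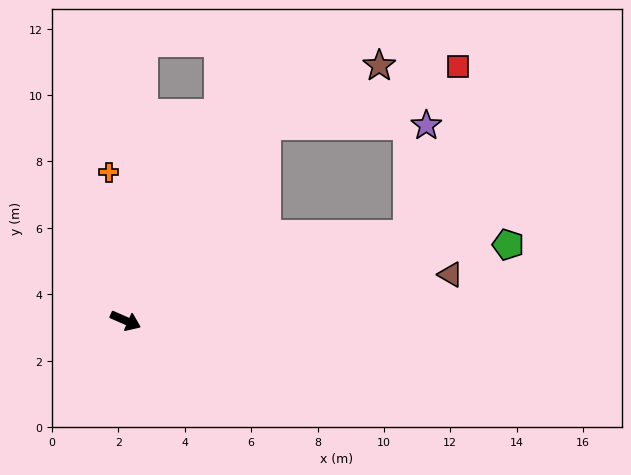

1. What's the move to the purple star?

blocked — turn left 78°, forward 7.3 m, then turn right 54°, forward 4.8 m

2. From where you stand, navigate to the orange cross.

turn left 120°, forward 4.5 m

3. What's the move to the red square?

blocked — turn left 78°, forward 7.3 m, then turn right 37°, forward 6.0 m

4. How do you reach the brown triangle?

turn left 32°, forward 9.9 m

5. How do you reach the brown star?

blocked — turn left 78°, forward 7.3 m, then turn right 26°, forward 3.8 m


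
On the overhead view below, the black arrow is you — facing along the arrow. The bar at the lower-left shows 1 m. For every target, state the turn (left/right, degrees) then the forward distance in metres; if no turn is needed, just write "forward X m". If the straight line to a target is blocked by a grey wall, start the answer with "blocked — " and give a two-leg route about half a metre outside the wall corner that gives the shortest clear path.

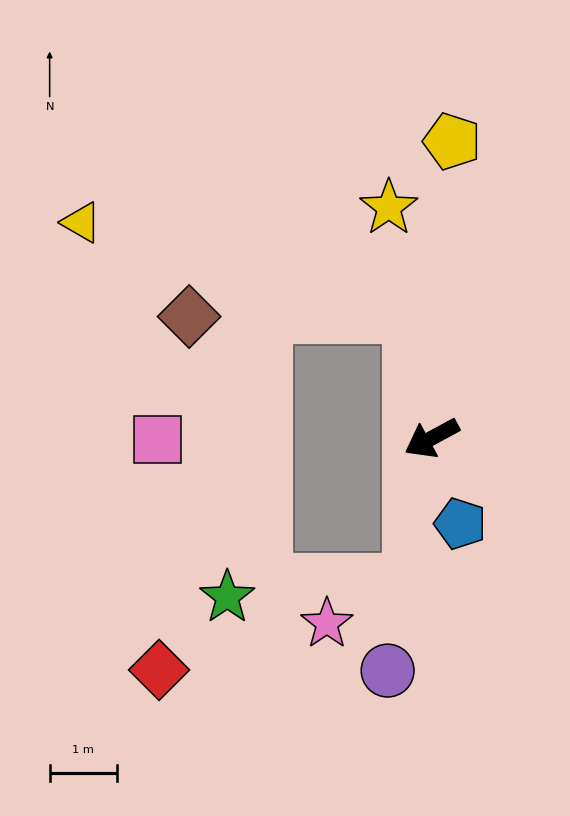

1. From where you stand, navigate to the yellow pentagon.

turn right 122°, forward 4.4 m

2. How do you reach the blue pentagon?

turn left 80°, forward 1.3 m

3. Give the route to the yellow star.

turn right 108°, forward 3.5 m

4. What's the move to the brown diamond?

blocked — turn right 109°, forward 1.9 m, then turn left 81°, forward 3.3 m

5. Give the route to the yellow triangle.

blocked — turn right 109°, forward 1.9 m, then turn left 65°, forward 5.1 m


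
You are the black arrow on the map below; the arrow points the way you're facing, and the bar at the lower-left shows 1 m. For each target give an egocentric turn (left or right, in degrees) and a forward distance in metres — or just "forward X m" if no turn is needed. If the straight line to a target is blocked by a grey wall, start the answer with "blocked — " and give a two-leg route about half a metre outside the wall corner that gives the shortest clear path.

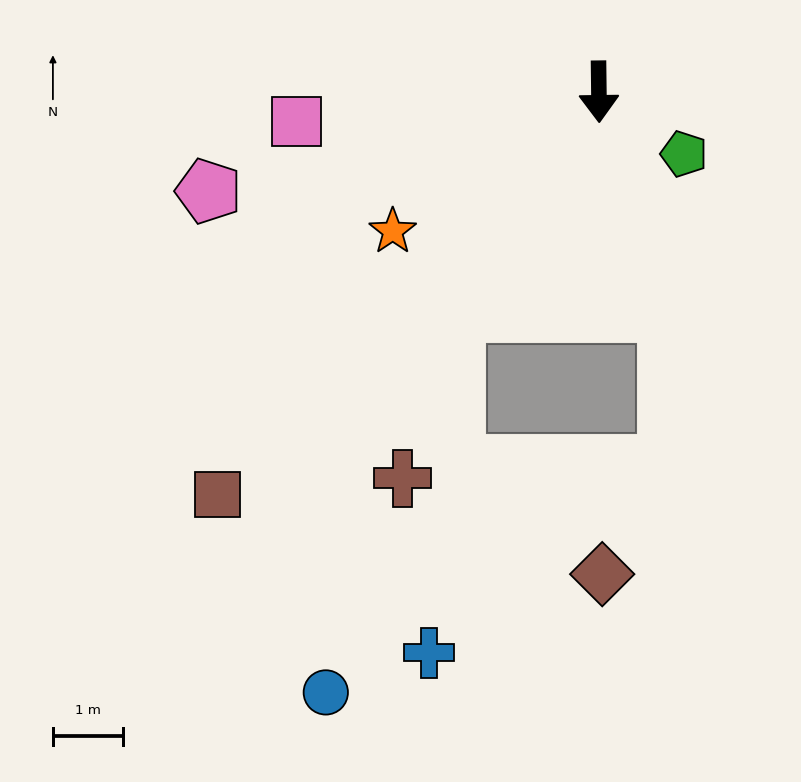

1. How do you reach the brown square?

turn right 44°, forward 7.9 m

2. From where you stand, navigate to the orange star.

turn right 57°, forward 3.5 m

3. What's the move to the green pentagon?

turn left 53°, forward 1.5 m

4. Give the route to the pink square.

turn right 85°, forward 4.3 m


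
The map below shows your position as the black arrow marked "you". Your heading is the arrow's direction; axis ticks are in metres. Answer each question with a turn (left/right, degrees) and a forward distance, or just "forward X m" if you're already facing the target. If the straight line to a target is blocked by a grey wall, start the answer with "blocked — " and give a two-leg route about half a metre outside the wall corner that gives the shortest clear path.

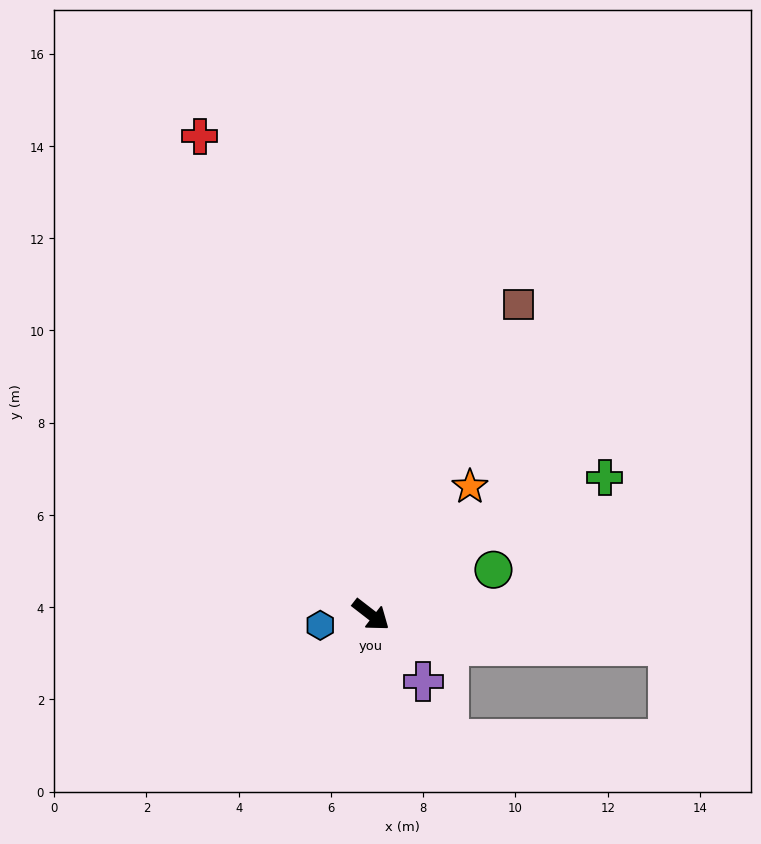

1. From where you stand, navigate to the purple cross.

turn right 14°, forward 1.8 m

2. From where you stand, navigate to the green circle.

turn left 58°, forward 2.8 m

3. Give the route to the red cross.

turn left 147°, forward 11.0 m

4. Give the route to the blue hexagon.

turn right 130°, forward 1.1 m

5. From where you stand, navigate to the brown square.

turn left 102°, forward 7.5 m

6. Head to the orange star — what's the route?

turn left 90°, forward 3.5 m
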